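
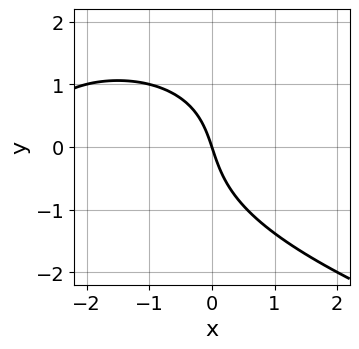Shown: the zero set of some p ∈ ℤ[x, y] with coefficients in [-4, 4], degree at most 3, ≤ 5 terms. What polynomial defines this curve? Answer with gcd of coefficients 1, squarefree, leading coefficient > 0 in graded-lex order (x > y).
(a) Degree: no degree-2 curve has this shape, so deg p = 3.
(b) From the visible intercepts: it meets the x-axis at x = 0 (among the integer gridlines); it meets the y-axis at y = 0 (among the integer gridlines).
(c) The integer polynomial consistent with all of this is the stated p.

y^3 + x^2 + 3*x + y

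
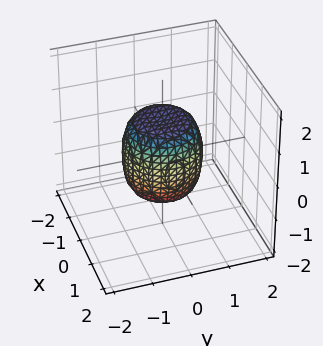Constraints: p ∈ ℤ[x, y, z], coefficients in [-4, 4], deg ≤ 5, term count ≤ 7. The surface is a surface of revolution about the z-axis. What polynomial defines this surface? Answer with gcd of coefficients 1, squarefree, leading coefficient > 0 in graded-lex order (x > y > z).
Degree: no degree-3 surface has this shape, so deg p = 4.
Symmetries: the surface is invariant under rotation about z: p = q(x² + y², z).
Checking where it meets the axes: the z-axis gridline crossings are at z ∈ {-1, 1}; a circular section at z = 0 has radius exactly 1; among the integer gridlines, it crosses the x-axis at x ∈ {-1, 1}.
These observations pin down the coefficients. Check: (0, -1, 0) on the y-axis lies on the surface, and p(0, -1, 0) = 0. ✓

2*x^4 + 4*x^2*y^2 + 2*y^4 - x^2 - y^2 + z^2 - 1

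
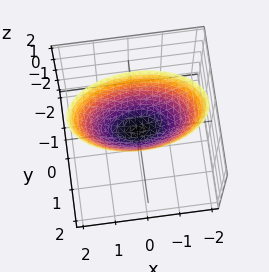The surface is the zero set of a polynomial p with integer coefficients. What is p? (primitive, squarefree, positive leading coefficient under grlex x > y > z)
x^2 + 3*y^2 - 2*z

The degree is 2 — a paraboloid; a quadric.
Symmetries: mirror symmetry y ↦ −y ⇒ only even powers of y; it's symmetric under x → −x, forcing even powers of x.
Reading off the gridlines: it crosses the x-axis at the gridline x = 0; it meets the y-axis at y = 0 (among the integer gridlines); it meets the z-axis at z = 0 (among the integer gridlines).
These observations pin down the coefficients.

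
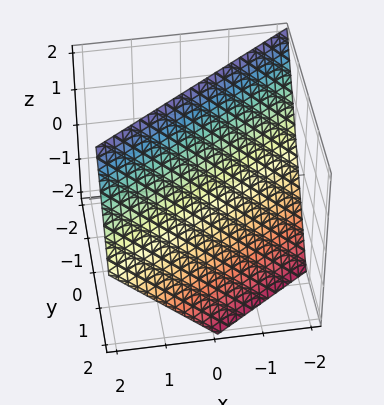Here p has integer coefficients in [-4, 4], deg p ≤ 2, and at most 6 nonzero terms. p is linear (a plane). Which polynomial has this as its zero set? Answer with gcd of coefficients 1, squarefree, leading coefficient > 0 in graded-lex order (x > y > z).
deg p = 1. Every cross-section is a straight line — this is a plane.
Reading off the gridlines: it crosses the z-axis at the gridline z = 1; one x-axis crossing is at x = -1.
Putting this together gives p.

2*x - 3*y - 2*z + 2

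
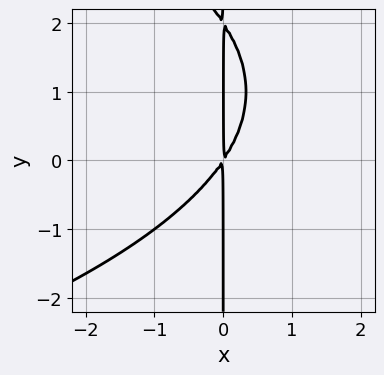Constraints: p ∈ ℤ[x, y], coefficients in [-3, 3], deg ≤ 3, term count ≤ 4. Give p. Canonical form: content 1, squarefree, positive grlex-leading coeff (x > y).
x*y^2 + 3*x^2 - 2*x*y

(a) The degree is 3 — no degree-2 curve has this shape.
(b) From the axis intercepts and sections: the visible y-axis segment lies entirely on the curve.
(c) Fitting integer coefficients to these (and the overall shape) gives p.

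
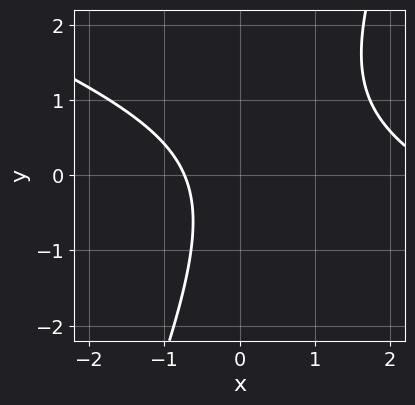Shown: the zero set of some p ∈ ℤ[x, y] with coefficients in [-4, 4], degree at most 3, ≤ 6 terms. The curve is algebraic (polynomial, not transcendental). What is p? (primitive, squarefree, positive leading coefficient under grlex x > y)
The degree is 2 — the shape is more complex than any degree-1 curve.
Observable constraints: no y-intercept at any integer in the box.
Together with the visible shape, these determine p as stated.

x^2 + 2*x*y - y^2 - 2*x - 2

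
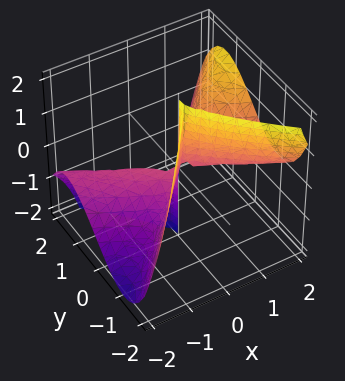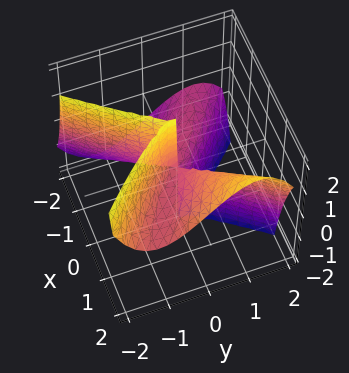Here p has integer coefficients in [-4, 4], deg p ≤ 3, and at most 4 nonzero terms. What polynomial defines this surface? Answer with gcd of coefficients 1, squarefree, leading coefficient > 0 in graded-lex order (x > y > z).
x^3 + 2*x^2*y - 2*x^2*z - 2*y^3

1. deg p = 3.
2. Reading off the gridlines: it meets the x-axis at x = 0 (among the integer gridlines); the visible z-axis segment lies entirely on the surface; it crosses the y-axis at the gridline y = 0.
3. Matching integer coefficients to the picture gives p.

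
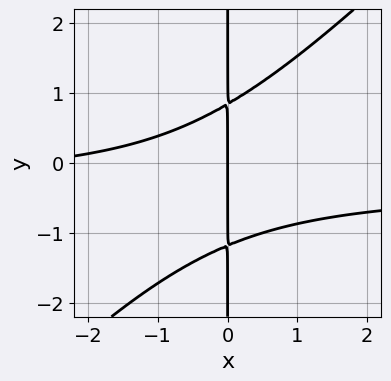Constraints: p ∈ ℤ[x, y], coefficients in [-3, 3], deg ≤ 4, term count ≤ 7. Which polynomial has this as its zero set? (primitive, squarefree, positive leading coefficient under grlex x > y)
First, the degree is 3 — a generic line meets the curve in up to 3 points.
Then, from the visible intercepts: one x-axis crossing is at x = 0; the visible y-axis segment lies entirely on the curve.
Finally, these observations pin down the coefficients.

3*x^2*y - 3*x*y^2 + x^2 - x*y + 3*x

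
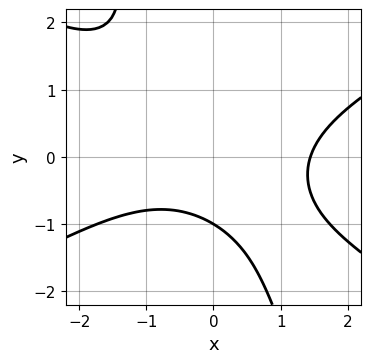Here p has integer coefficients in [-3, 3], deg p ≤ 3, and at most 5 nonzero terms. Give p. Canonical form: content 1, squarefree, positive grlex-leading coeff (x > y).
x^3 - 3*x*y^2 - y^3 - 2*y - 3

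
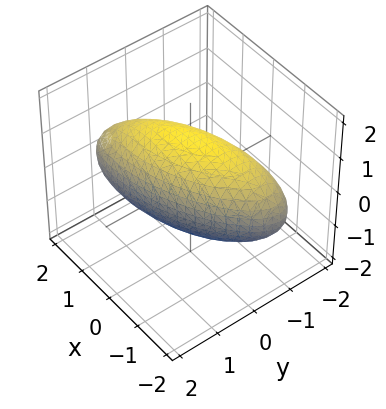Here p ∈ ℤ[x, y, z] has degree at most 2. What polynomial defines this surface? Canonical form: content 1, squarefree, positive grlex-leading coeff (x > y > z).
x^2 - 2*x*y + 3*y^2 + 2*z^2 - 3

(a) Degree: no degree-1 surface has this shape, so deg p = 2.
(b) From the visible intercepts: the y-axis gridline crossings are at y ∈ {-1, 1}.
(c) Matching integer coefficients to the picture gives p.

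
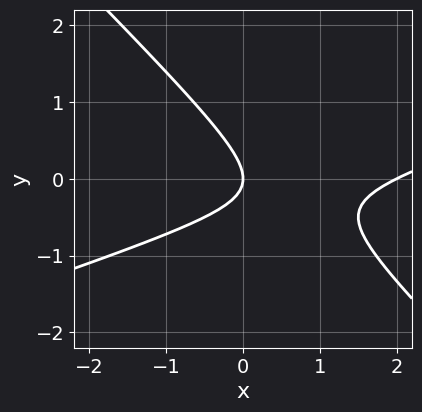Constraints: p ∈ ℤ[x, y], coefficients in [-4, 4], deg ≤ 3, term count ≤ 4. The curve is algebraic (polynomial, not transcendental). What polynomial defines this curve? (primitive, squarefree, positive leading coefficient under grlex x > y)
x^2 - 2*x*y - 3*y^2 - 2*x

First, degree: no degree-1 curve has this shape, so deg p = 2.
Next, observable constraints: one y-axis crossing is at y = 0; among the integer gridlines, it crosses the x-axis at x ∈ {0, 2}.
Finally, together with the visible shape, these determine p as stated.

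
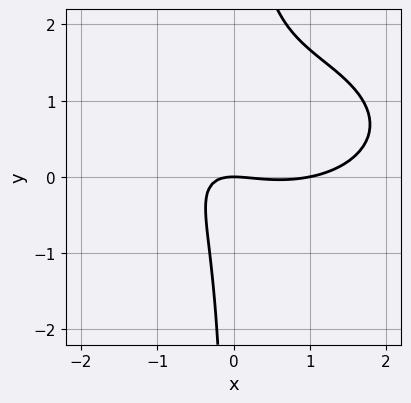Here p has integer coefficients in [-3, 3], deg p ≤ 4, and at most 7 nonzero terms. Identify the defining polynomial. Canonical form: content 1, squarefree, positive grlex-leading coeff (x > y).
x^3 + 3*x*y^2 - x^2 - 3*x*y - 2*y

(a) Degree: a generic line meets the curve in up to 3 points, so deg p = 3.
(b) From the axis intercepts and sections: the x-axis gridline crossings are at x ∈ {0, 1}; it meets the y-axis at y = 0 (among the integer gridlines).
(c) Together with the visible shape, these determine p as stated.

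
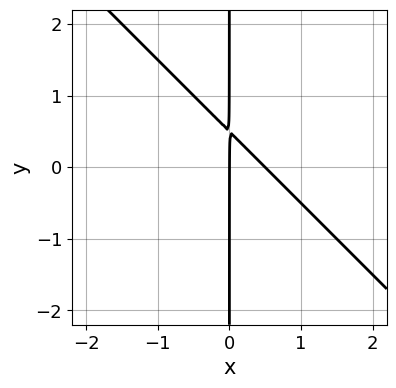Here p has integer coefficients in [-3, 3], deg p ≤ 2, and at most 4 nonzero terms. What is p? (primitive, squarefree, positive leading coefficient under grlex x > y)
2*x^2 + 2*x*y - x

1. The degree is 2 — no degree-1 curve has this shape.
2. From the axis intercepts and sections: every point of the y-axis in the box is on the curve; it meets the x-axis at x = 0 (among the integer gridlines).
3. Fitting integer coefficients to these (and the overall shape) gives p.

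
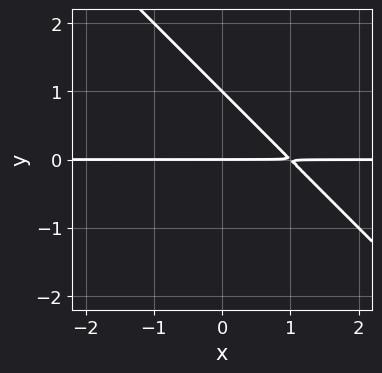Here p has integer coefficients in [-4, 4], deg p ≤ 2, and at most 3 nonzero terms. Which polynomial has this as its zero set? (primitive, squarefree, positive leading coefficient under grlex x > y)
(a) deg p = 2. No degree-1 curve has this shape.
(b) From the visible intercepts: every point of the x-axis in the box is on the curve; the y-axis gridline crossings are at y ∈ {0, 1}.
(c) Solving for integer coefficients yields p as stated.

x*y + y^2 - y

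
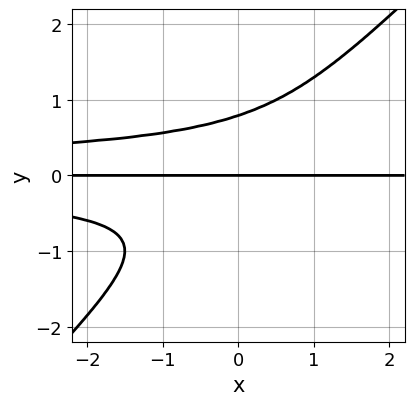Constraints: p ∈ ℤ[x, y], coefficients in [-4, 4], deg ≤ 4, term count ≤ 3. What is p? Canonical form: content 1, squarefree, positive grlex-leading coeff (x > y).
First, deg p = 4.
Then, from the axis intercepts and sections: it meets the y-axis at y = 0 (among the integer gridlines); every point of the x-axis in the box is on the curve.
Finally, the integer polynomial consistent with all of this is the stated p.

2*x*y^3 - 2*y^4 + y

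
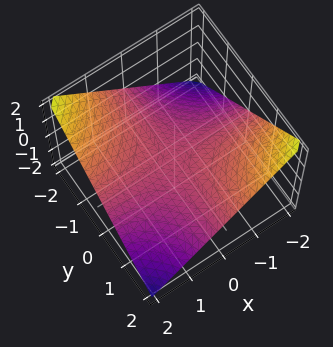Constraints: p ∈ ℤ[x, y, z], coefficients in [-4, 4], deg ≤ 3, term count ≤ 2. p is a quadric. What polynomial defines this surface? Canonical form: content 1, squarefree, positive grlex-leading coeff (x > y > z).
(a) The degree is 2 — a hyperbolic paraboloid; a quadric.
(b) From the visible intercepts: every point of the x-axis in the box is on the surface; one z-axis crossing is at z = 0.
(c) Solving for integer coefficients yields p as stated.

x*y + 2*z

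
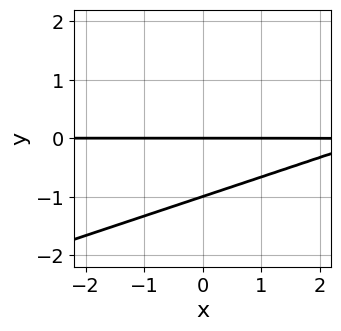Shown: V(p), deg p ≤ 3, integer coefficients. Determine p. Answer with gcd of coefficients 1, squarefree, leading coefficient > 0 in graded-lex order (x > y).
x*y - 3*y^2 - 3*y

(a) The degree is 2 — the shape is more complex than any degree-1 curve.
(b) From the visible intercepts: the y-axis gridline crossings are at y ∈ {-1, 0}; every point of the x-axis in the box is on the curve.
(c) Together with the visible shape, these determine p as stated.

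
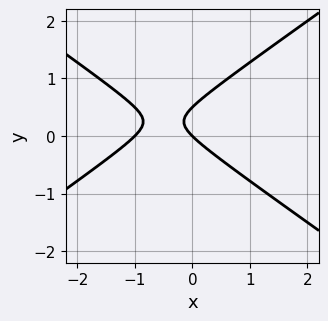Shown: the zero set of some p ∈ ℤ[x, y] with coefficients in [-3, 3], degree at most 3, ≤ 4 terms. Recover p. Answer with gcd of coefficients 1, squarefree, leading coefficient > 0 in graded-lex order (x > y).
x^2 - 2*y^2 + x + y

The degree is 2 — a generic line meets the curve in up to 2 points.
From the visible intercepts: it meets the y-axis at y = 0 (among the integer gridlines); the x-axis gridline crossings are at x ∈ {-1, 0}.
These observations pin down the coefficients.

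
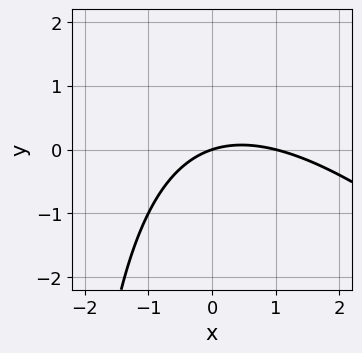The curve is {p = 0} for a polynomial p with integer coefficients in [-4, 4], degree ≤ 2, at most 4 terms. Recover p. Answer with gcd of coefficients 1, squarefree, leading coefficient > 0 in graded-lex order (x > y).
(a) deg p = 2. The shape is more complex than any degree-1 curve.
(b) From the visible intercepts: the x-axis gridline crossings are at x ∈ {0, 1}; it crosses the y-axis at the gridline y = 0.
(c) Assembling these constraints gives the stated polynomial.

x^2 + x*y - x + 3*y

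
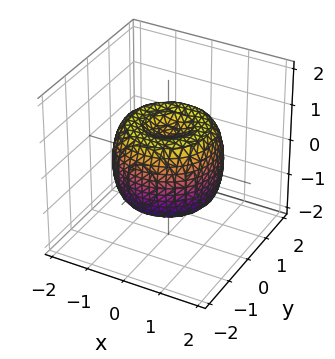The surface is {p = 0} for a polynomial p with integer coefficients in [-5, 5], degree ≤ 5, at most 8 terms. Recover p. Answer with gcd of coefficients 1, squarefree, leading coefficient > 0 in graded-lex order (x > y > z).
deg p = 4. The shape is more complex than any degree-3 surface.
Symmetry: every cross-section ⟂ z is a circle, so x, y appear only via x² + y².
Reading off the gridlines: a circular section at z = 0 has radius between 1 and 2.
Putting this together gives p.

2*x^4 + 4*x^2*y^2 + 2*y^4 - 3*x^2 - 3*y^2 + 2*z^2 - 1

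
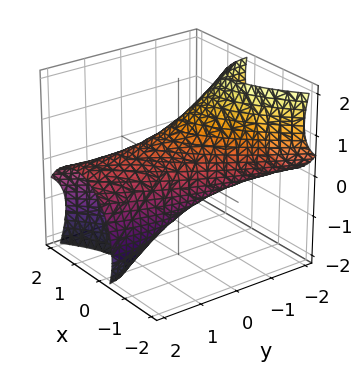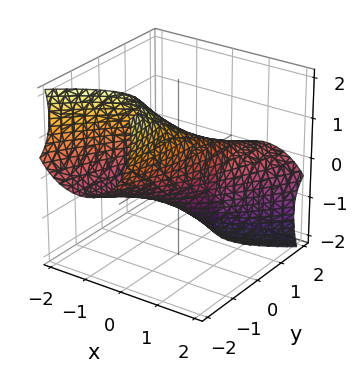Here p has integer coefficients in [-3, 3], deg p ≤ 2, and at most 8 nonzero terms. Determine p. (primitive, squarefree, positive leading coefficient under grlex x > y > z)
3*x^2 - 3*x*y + y^2 + 3*y*z + 2*z^2 - 2

1. The degree is 2 — the shape is more complex than any degree-1 surface.
2. From the visible intercepts: the z-axis gridline crossings are at z ∈ {-1, 1}.
3. Together with the visible shape, these determine p as stated.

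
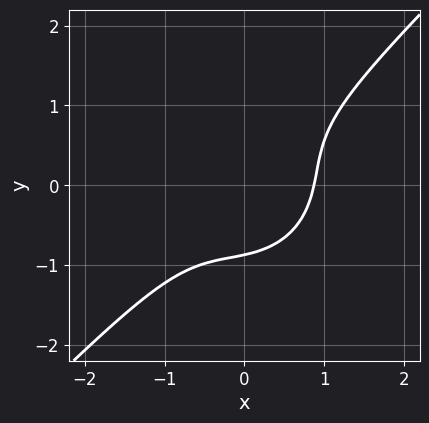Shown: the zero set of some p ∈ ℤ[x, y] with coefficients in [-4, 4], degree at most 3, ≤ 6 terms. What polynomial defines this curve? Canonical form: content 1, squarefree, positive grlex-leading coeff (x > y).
The degree is 3 — the shape is more complex than any degree-2 curve.
The integer polynomial consistent with all of this is the stated p.

3*x^3 - 2*x^2*y + 2*x*y^2 - 3*y^3 - 2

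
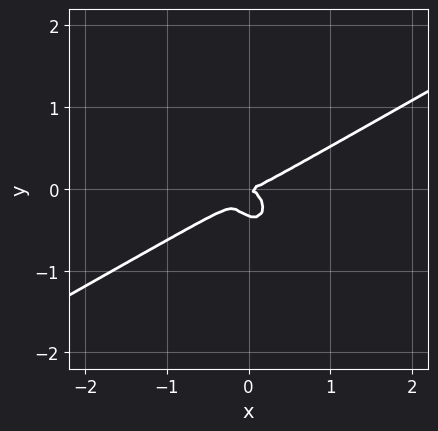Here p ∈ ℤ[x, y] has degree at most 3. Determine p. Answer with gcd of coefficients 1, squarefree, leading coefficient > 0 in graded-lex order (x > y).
2*x^3 - 2*x^2*y - x*y^2 - 3*y^3 - y^2

1. The degree is 3 — a generic line meets the curve in up to 3 points.
2. Against the integer gridlines: it crosses the y-axis at the gridline y = 0; one x-axis crossing is at x = 0.
3. Fitting integer coefficients to these (and the overall shape) gives p.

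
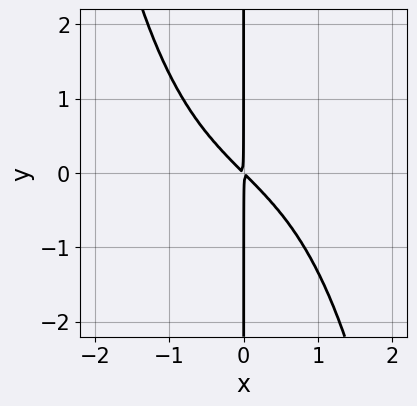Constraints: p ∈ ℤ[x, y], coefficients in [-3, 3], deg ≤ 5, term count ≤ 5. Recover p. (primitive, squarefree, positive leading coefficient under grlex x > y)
First, degree: the shape is more complex than any degree-3 curve, so deg p = 4.
Next, observable constraints: every point of the y-axis in the box is on the curve.
Finally, fitting integer coefficients to these (and the overall shape) gives p.

x^4 + 3*x^2 + 3*x*y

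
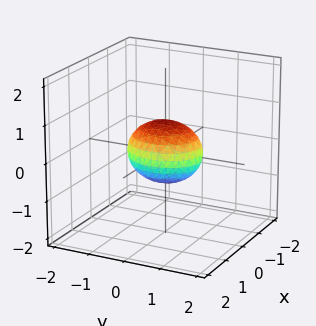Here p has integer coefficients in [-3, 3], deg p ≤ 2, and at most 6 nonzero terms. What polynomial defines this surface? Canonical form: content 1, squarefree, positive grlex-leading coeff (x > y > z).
3*x^2 + 2*y^2 + 3*z^2 - 2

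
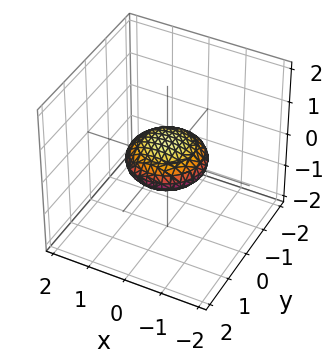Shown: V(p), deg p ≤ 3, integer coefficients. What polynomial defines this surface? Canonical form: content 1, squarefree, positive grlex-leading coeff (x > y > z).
x^2 + y^2 + 3*z^2 - 1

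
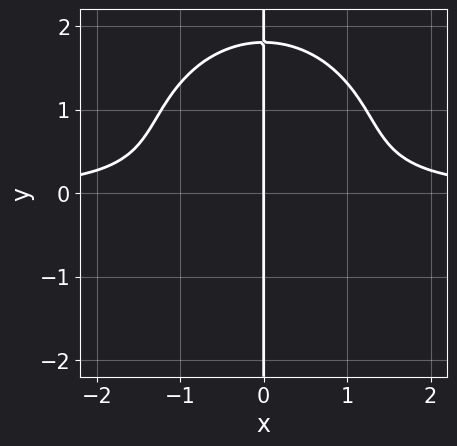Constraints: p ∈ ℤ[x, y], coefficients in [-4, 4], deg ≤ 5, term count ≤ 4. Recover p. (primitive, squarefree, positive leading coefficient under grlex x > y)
2*x^3*y + 2*x*y^3 - 3*x*y^2 - 2*x

1. Degree: the shape is more complex than any degree-3 curve, so deg p = 4.
2. Checking where it meets the axes: it meets the x-axis at x = 0 (among the integer gridlines); every point of the y-axis in the box is on the curve.
3. The integer polynomial consistent with all of this is the stated p.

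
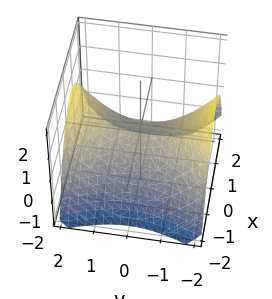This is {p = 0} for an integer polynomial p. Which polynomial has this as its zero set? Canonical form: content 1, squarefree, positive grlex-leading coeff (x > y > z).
2*x^2 - y^2 + 3*z

deg p = 2. A saddle surface; a quadric.
Symmetries: it's symmetric under x → −x, forcing even powers of x; it's symmetric under y → −y, forcing even powers of y.
Reading off the gridlines: one z-axis crossing is at z = 0; it meets the x-axis at x = 0 (among the integer gridlines); it crosses the y-axis at the gridline y = 0.
Solving for integer coefficients yields p as stated.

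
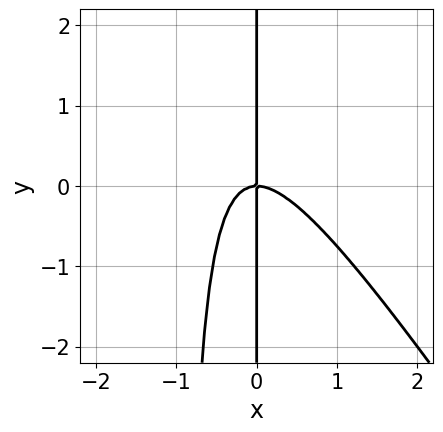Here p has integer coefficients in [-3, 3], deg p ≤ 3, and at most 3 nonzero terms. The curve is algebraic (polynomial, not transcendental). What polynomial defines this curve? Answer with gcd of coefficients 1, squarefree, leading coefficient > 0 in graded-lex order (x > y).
3*x^3 + 2*x^2*y + 2*x*y

The degree is 3 — the shape is more complex than any degree-2 curve.
From the visible intercepts: it meets the x-axis at x = 0 (among the integer gridlines); the visible y-axis segment lies entirely on the curve.
Putting this together gives p.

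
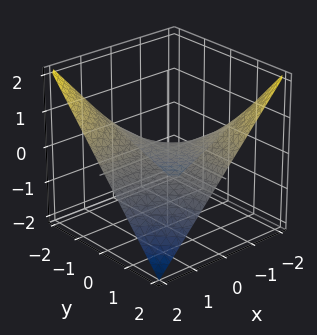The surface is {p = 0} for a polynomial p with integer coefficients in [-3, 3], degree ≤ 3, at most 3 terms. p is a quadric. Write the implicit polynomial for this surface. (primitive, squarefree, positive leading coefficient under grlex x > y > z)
First, deg p = 2. A hyperbolic paraboloid; a quadric.
Then, from the visible intercepts: every point of the y-axis in the box is on the surface; the visible x-axis segment lies entirely on the surface; it meets the z-axis at z = 0 (among the integer gridlines).
Finally, putting this together gives p.

x*y + 2*z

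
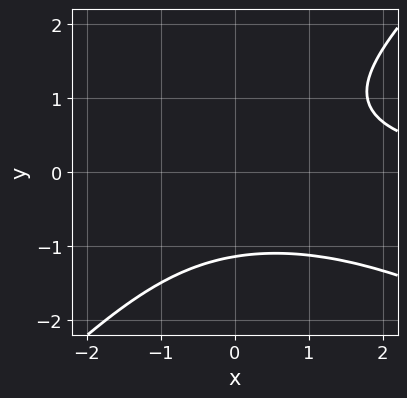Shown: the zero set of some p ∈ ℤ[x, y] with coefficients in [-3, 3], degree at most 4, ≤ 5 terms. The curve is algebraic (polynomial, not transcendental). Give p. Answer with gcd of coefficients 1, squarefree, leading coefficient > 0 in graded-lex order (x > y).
1. deg p = 3.
2. Observable constraints: the curve avoids every integer x-axis point in the box.
3. Solving for integer coefficients yields p as stated.

x^2*y + x*y^2 - 2*y^3 - 3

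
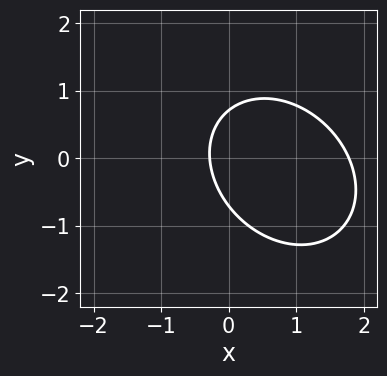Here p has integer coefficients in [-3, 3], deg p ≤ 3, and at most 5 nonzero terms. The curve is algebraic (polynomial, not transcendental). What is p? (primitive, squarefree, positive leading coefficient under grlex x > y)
(a) deg p = 2. The shape is more complex than any degree-1 curve.
(b) Solving for integer coefficients yields p as stated.

2*x^2 + x*y + 2*y^2 - 3*x - 1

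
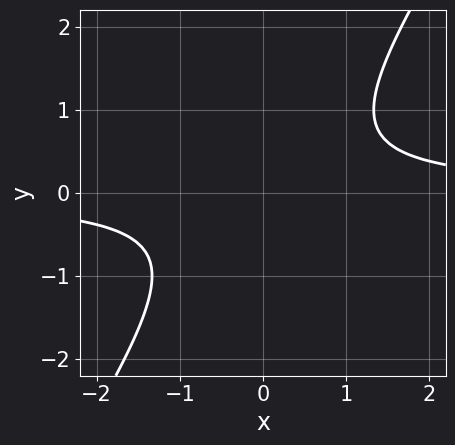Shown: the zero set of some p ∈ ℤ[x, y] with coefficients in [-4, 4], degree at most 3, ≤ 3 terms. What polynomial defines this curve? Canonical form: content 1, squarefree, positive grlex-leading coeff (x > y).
3*x*y - 2*y^2 - 2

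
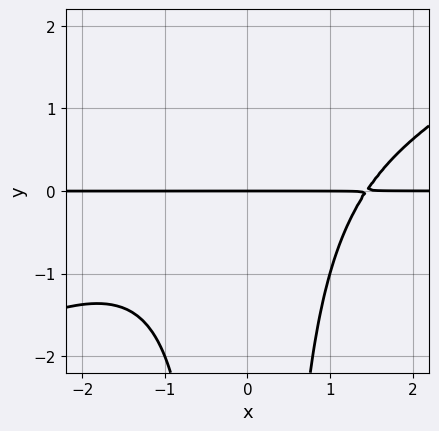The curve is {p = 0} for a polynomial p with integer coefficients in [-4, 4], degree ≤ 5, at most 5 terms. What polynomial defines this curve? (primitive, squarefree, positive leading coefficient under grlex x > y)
(a) Degree: a generic line meets the curve in up to 4 points, so deg p = 4.
(b) Reading off the gridlines: it crosses the y-axis at the gridline y = 0; the visible x-axis segment lies entirely on the curve.
(c) Matching integer coefficients to the picture gives p.

x^3*y - 2*x^2*y^2 - 3*y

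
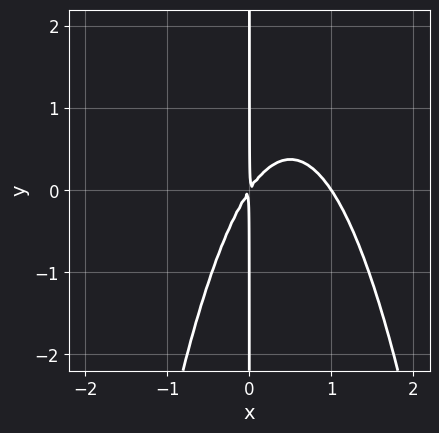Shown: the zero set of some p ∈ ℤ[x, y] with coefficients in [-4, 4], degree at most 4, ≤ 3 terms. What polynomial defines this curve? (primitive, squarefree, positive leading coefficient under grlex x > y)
Degree: the shape is more complex than any degree-2 curve, so deg p = 3.
Against the integer gridlines: it meets the x-axis at x = 1 (among the integer gridlines); the visible y-axis segment lies entirely on the curve.
Putting this together gives p.

3*x^3 - 3*x^2 + 2*x*y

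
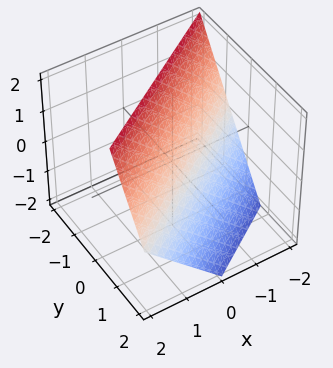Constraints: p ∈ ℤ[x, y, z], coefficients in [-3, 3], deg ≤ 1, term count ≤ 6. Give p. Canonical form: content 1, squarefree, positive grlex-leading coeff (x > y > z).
1. Degree: every cross-section is a straight line — this is a plane, so deg p = 1.
2. Checking where it meets the axes: one x-axis crossing is at x = -1; it crosses the z-axis at the gridline z = 1.
3. Matching integer coefficients to the picture gives p.

2*x - 3*y - 2*z + 2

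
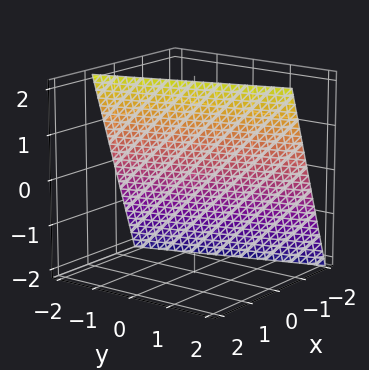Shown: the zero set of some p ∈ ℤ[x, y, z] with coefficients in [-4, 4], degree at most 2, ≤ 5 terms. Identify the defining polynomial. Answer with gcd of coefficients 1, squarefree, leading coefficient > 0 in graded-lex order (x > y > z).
First, degree: the surface is flat (a plane), so deg p = 1.
Next, from the visible intercepts: one y-axis crossing is at y = -2; one z-axis crossing is at z = 2.
Finally, putting this together gives p.

3*x + y - z + 2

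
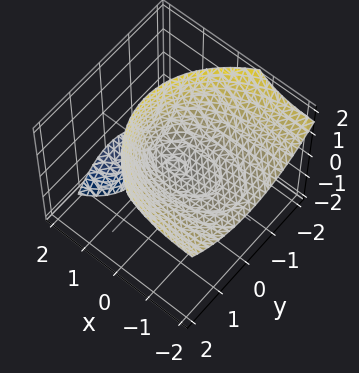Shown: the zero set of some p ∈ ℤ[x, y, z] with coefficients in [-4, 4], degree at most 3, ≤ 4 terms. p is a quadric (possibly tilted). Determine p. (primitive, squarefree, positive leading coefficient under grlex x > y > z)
x^2 + 3*x*z + 2*y^2 - 3*z

1. I count 2 distinct pieces. Treating them together as one polynomial.
2. The degree is 2 — no degree-1 surface has this shape.
3. Checking where it meets the axes: one x-axis crossing is at x = 0; it meets the z-axis at z = 0 (among the integer gridlines).
4. Putting this together gives p.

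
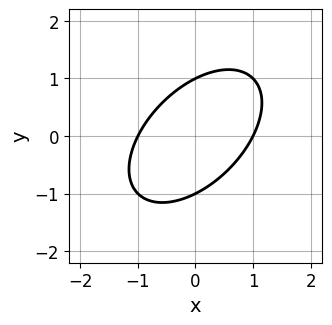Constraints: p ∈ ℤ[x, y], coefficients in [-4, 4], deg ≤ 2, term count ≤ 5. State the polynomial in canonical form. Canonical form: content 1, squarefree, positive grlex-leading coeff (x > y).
x^2 - x*y + y^2 - 1

First, the degree is 2 — the shape is more complex than any degree-1 curve.
Then, from the axis intercepts and sections: among the integer gridlines, it crosses the x-axis at x ∈ {-1, 1}; the y-axis gridline crossings are at y ∈ {-1, 1}.
Finally, fitting integer coefficients to these (and the overall shape) gives p.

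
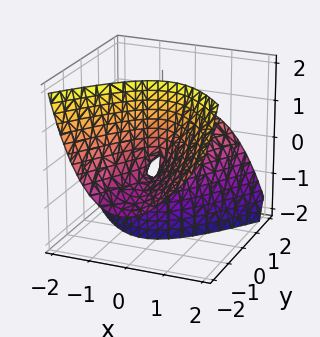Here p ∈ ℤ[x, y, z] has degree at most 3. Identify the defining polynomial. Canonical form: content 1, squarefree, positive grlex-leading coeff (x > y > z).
(a) Degree: the shape is more complex than any degree-1 surface, so deg p = 2.
(b) Checking where it meets the axes: one x-axis crossing is at x = 0; it meets the z-axis at z = 0 (among the integer gridlines); it meets the y-axis at y = 0 (among the integer gridlines).
(c) These observations pin down the coefficients.

3*x^2 - x*z - y^2 + 3*y*z + z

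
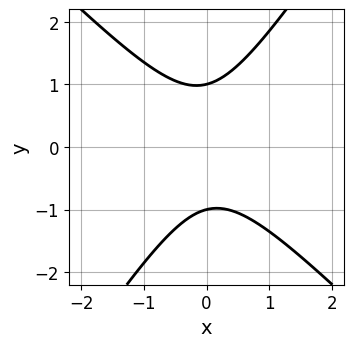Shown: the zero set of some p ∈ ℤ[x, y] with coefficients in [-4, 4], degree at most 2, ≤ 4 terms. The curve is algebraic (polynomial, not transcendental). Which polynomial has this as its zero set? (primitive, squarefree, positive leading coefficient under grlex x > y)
First, degree: no degree-1 curve has this shape, so deg p = 2.
Next, against the integer gridlines: among the integer gridlines, it crosses the y-axis at y ∈ {-1, 1}; no x-intercept at any integer in the box.
Finally, together with the visible shape, these determine p as stated.

3*x^2 + x*y - 2*y^2 + 2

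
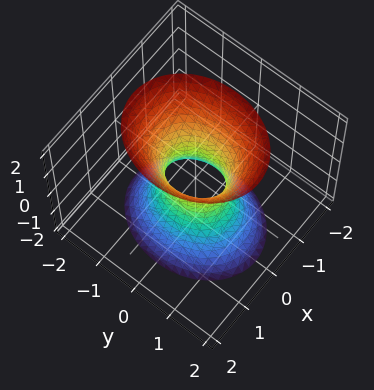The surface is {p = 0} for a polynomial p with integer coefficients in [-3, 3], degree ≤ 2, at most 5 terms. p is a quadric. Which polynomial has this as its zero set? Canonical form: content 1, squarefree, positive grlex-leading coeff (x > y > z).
3*x^2 + 2*y^2 - z^2 - 1

(a) deg p = 2. An hourglass — one-sheet hyperboloid; a quadric.
(b) Symmetries: the z ↦ −z reflection is a symmetry, so z appears only in even powers; the x ↦ −x reflection is a symmetry, so x appears only in even powers; mirror symmetry y ↦ −y ⇒ only even powers of y.
(c) From the visible intercepts: the surface avoids every integer z-axis point in the box.
(d) Putting this together gives p.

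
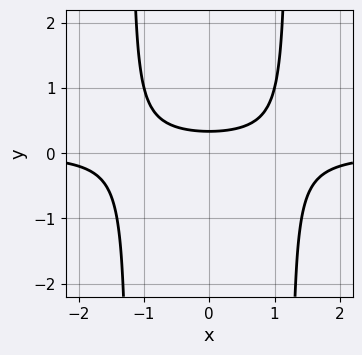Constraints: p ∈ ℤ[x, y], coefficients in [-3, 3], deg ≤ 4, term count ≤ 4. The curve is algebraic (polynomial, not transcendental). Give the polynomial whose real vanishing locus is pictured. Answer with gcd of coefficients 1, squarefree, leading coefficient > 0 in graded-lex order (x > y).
(a) deg p = 3.
(b) Symmetries: it's symmetric under x → −x, forcing even powers of x.
(c) Reading off the gridlines: no x-intercept at any integer in the box.
(d) Together with the visible shape, these determine p as stated.

2*x^2*y - 3*y + 1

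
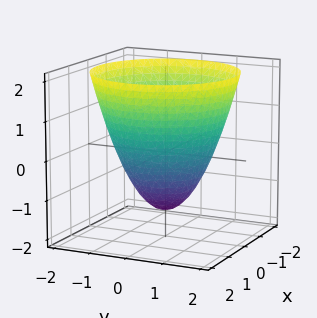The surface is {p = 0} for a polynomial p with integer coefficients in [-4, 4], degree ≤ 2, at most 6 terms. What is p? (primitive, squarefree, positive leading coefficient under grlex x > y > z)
2*x^2 + 2*y^2 - 2*z - 3

1. Degree: a generic line meets the surface in up to 2 points, so deg p = 2.
2. Symmetries: rotational symmetry about the z-axis ⇒ p depends on x, y only through x² + y².
3. Observable constraints: a circular section at z = -1 has radius between 0 and 1.
4. Fitting integer coefficients to these (and the overall shape) gives p.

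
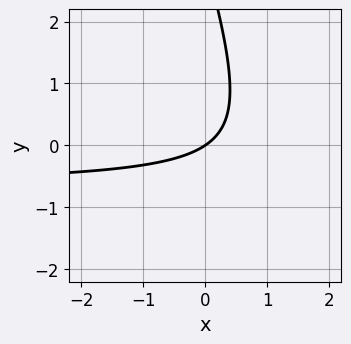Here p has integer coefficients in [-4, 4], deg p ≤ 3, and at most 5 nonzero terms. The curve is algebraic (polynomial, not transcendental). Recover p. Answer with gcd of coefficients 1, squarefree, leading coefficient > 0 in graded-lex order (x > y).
3*x*y + y^2 + 2*x - 3*y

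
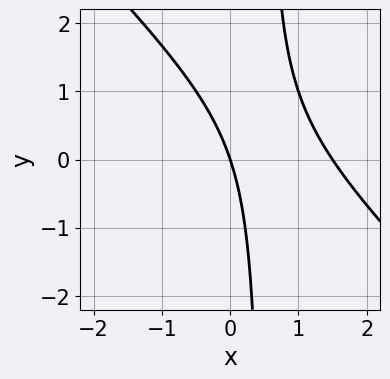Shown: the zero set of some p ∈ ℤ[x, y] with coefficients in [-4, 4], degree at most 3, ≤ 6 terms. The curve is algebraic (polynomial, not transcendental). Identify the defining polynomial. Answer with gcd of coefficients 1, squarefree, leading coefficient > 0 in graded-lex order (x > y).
2*x^2 + 2*x*y - 3*x - y

First, deg p = 2.
Then, reading off the gridlines: it meets the y-axis at y = 0 (among the integer gridlines); it crosses the x-axis at the gridline x = 0.
Finally, putting this together gives p.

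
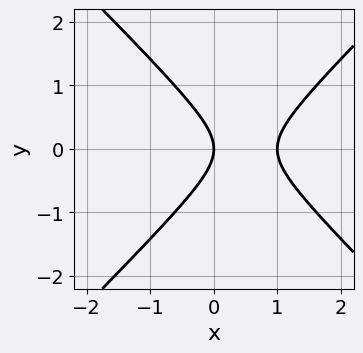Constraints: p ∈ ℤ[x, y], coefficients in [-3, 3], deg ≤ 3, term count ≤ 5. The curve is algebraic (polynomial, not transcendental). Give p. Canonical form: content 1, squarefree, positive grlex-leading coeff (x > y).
1. The degree is 2 — no degree-1 curve has this shape.
2. Symmetries: mirror symmetry y ↦ −y ⇒ only even powers of y.
3. Reading off the gridlines: one y-axis crossing is at y = 0; the x-axis gridline crossings are at x ∈ {0, 1}.
4. The integer polynomial consistent with all of this is the stated p.

x^2 - y^2 - x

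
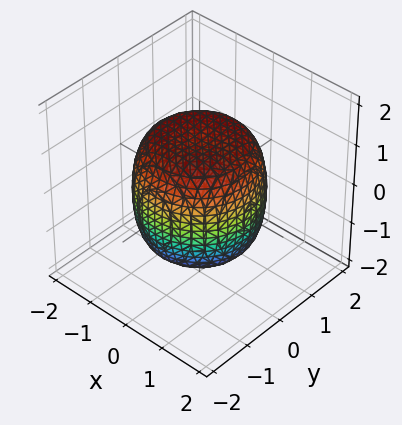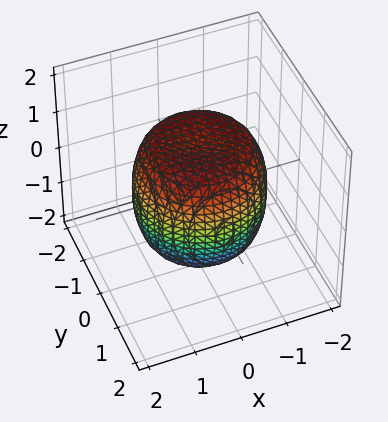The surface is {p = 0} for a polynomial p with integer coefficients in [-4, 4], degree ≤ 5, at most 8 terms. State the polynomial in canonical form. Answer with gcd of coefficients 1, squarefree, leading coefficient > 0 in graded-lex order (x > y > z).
First, deg p = 4. The shape is more complex than any degree-3 surface.
Next, by symmetry, the z-axis is an axis of rotation, so x and y enter only as x² + y².
Then, observable constraints: a circular section at z = -1 has radius between 1 and 2.
Finally, assembling these constraints gives the stated polynomial.

2*x^4 + 4*x^2*y^2 + 2*y^4 - 2*x^2 - 2*y^2 + 2*z^2 - 3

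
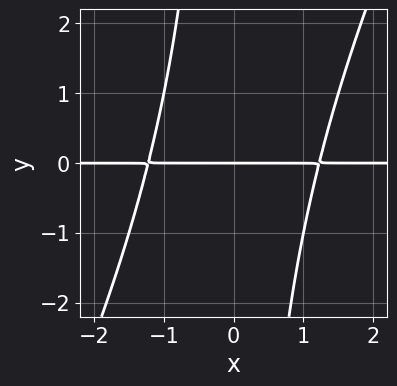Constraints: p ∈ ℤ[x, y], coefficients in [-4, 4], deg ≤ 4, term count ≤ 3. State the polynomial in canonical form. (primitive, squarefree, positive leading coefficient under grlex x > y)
2*x^2*y - x*y^2 - 3*y

1. The degree is 3 — the shape is more complex than any degree-2 curve.
2. Against the integer gridlines: the visible x-axis segment lies entirely on the curve; it crosses the y-axis at the gridline y = 0.
3. Assembling these constraints gives the stated polynomial.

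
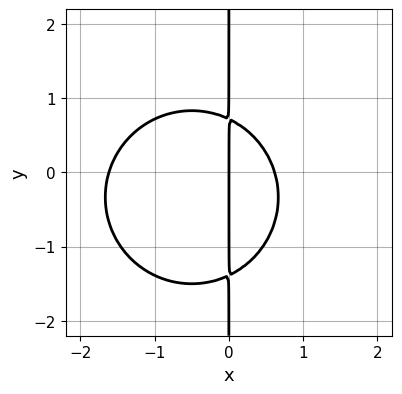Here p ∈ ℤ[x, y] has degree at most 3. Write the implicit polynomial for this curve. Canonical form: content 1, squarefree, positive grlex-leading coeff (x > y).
3*x^3 + 3*x*y^2 + 3*x^2 + 2*x*y - 3*x

The degree is 3 — the shape is more complex than any degree-2 curve.
Reading off the gridlines: the visible y-axis segment lies entirely on the curve; it crosses the x-axis at the gridline x = 0.
These observations pin down the coefficients.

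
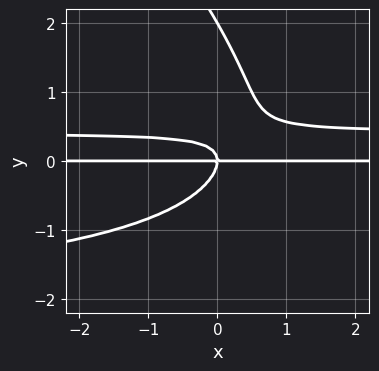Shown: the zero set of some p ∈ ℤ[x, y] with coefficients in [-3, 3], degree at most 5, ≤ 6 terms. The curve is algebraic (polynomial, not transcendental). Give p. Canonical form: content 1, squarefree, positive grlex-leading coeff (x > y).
x*y^3 + y^4 + 2*x*y^2 - 2*y^3 - x*y

1. The degree is 4 — a generic line meets the curve in up to 4 points.
2. Against the integer gridlines: the visible x-axis segment lies entirely on the curve; among the integer gridlines, it crosses the y-axis at y ∈ {0, 2}.
3. Putting this together gives p.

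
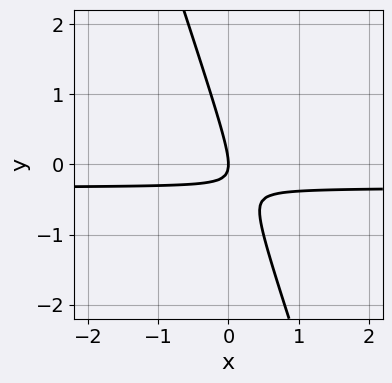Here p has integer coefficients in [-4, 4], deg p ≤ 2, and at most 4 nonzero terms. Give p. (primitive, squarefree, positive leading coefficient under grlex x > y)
The degree is 2 — the shape is more complex than any degree-1 curve.
From the visible intercepts: it crosses the y-axis at the gridline y = 0; it crosses the x-axis at the gridline x = 0.
The integer polynomial consistent with all of this is the stated p.

3*x*y + y^2 + x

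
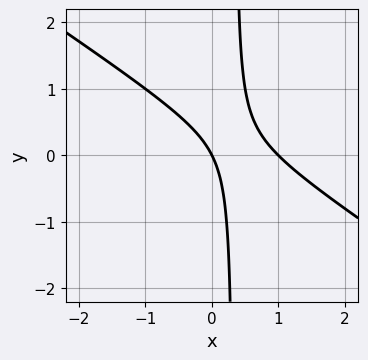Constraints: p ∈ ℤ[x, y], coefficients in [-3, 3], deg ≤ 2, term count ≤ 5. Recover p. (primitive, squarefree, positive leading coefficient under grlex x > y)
First, the degree is 2 — no degree-1 curve has this shape.
Next, reading off the gridlines: the x-axis gridline crossings are at x ∈ {0, 1}; it meets the y-axis at y = 0 (among the integer gridlines).
Finally, matching integer coefficients to the picture gives p.

2*x^2 + 3*x*y - 2*x - y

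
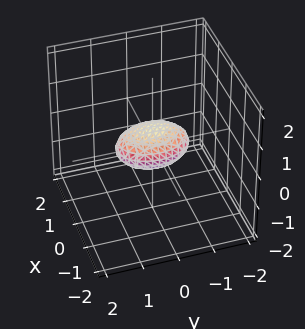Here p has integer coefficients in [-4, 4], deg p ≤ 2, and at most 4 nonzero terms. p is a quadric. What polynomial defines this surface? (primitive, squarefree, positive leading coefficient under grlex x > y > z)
(a) deg p = 2.
(b) Symmetries: it's symmetric under y → −y, forcing even powers of y; the x ↦ −x reflection is a symmetry, so x appears only in even powers; it's symmetric under z → −z, forcing even powers of z.
(c) Reading off the gridlines: the y-axis gridline crossings are at y ∈ {-1, 1}.
(d) Putting this together gives p.

2*x^2 + y^2 + 3*z^2 - 1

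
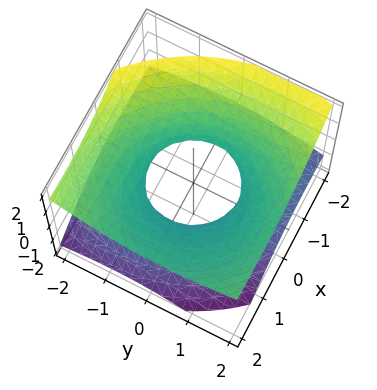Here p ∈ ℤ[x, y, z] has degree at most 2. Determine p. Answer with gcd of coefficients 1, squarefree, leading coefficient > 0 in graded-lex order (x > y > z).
x^2 - 2*x*z + y^2 - y*z - 3*z^2 - 1

1. The degree is 2 — no degree-1 surface has this shape.
2. Observable constraints: no z-intercept at any integer in the box; among the integer gridlines, it crosses the y-axis at y ∈ {-1, 1}; the x-axis gridline crossings are at x ∈ {-1, 1}.
3. Putting this together gives p.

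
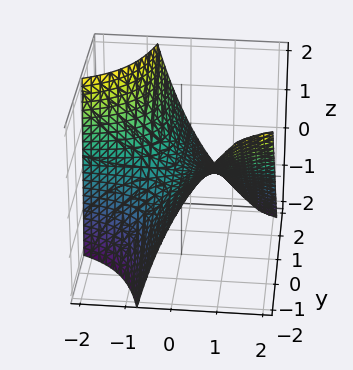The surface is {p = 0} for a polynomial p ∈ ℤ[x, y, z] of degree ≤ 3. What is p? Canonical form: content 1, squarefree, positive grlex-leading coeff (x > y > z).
3*x*y + x*z + 3*z

1. The degree is 2 — the shape is more complex than any degree-1 surface.
2. Against the integer gridlines: the visible x-axis segment lies entirely on the surface; it crosses the z-axis at the gridline z = 0; the visible y-axis segment lies entirely on the surface.
3. Putting this together gives p.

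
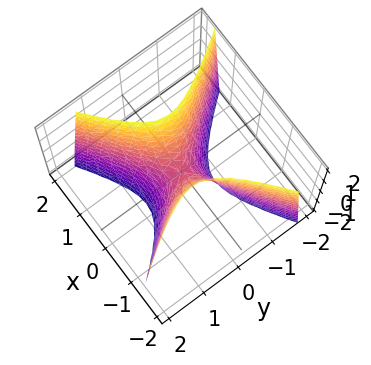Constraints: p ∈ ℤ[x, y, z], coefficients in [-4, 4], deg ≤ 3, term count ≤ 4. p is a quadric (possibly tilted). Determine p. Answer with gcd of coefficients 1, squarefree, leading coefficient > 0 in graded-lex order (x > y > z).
3*x^2 - 2*x*y - 3*y^2 - z

First, degree: the shape is more complex than any degree-1 surface, so deg p = 2.
Then, against the integer gridlines: one y-axis crossing is at y = 0; one x-axis crossing is at x = 0; it crosses the z-axis at the gridline z = 0.
Finally, assembling these constraints gives the stated polynomial.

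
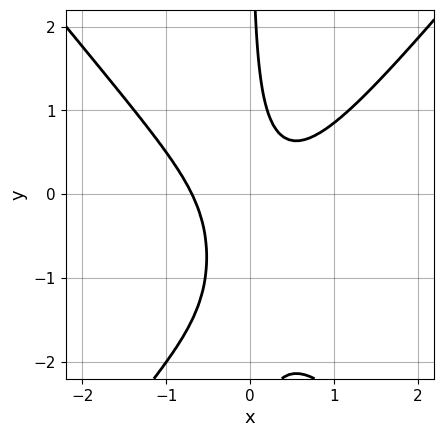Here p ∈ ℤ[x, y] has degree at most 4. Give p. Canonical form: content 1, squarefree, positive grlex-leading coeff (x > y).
3*x^3 - 2*x*y^2 - 3*x*y + 1

1. deg p = 3. A generic line meets the curve in up to 3 points.
2. Observable constraints: no y-intercept at any integer in the box.
3. Solving for integer coefficients yields p as stated.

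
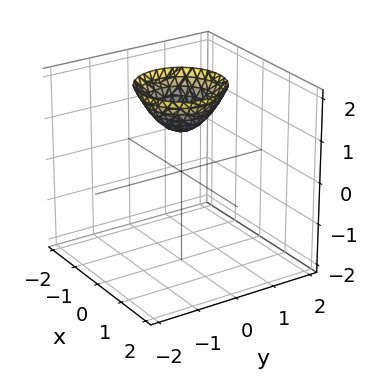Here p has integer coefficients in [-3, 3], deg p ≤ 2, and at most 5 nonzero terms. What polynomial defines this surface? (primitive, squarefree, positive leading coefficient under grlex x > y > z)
1. deg p = 2. A generic line meets the surface in up to 2 points.
2. Symmetries: rotational symmetry about the z-axis ⇒ p depends on x, y only through x² + y².
3. From the axis intercepts and sections: a circular section at z = 2 has radius exactly 1; it misses every integer gridline on the y-axis.
4. Assembling these constraints gives the stated polynomial. Check: (0, 0, 1) on the z-axis lies on the surface, and p(0, 0, 1) = 0. ✓

x^2 + y^2 - z + 1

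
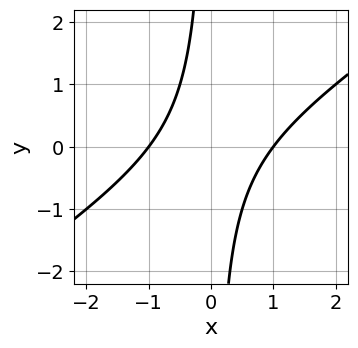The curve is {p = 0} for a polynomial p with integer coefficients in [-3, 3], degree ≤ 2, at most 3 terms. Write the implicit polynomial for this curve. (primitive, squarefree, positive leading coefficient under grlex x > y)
2*x^2 - 3*x*y - 2

1. Degree: no degree-1 curve has this shape, so deg p = 2.
2. Checking where it meets the axes: no y-intercept at any integer in the box; the x-axis gridline crossings are at x ∈ {-1, 1}.
3. These observations pin down the coefficients.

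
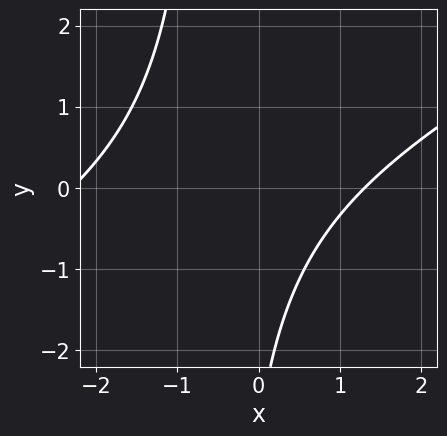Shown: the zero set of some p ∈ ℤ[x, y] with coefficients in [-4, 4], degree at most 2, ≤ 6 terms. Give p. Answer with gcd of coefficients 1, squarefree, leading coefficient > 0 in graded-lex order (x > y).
x^2 - 2*x*y + x - y - 3

(a) Degree: the shape is more complex than any degree-1 curve, so deg p = 2.
(b) Checking where it meets the axes: no y-intercept at any integer in the box.
(c) Fitting integer coefficients to these (and the overall shape) gives p.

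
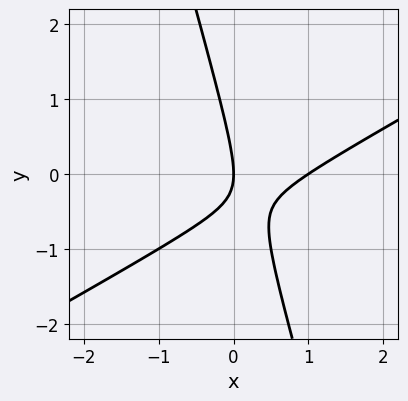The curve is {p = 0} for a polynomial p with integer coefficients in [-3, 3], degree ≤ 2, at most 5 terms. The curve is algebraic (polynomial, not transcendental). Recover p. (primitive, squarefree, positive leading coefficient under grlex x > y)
2*x^2 - 3*x*y - y^2 - 2*x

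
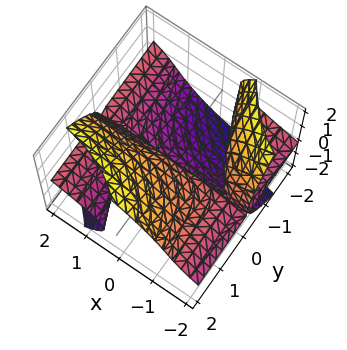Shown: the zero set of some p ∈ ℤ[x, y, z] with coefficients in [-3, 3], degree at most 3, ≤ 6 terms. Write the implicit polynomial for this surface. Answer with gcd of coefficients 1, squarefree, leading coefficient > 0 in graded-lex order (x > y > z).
1. deg p = 3. A generic line meets the surface in up to 3 points.
2. From the visible intercepts: one z-axis crossing is at z = 0; one y-axis crossing is at y = 0; the visible x-axis segment lies entirely on the surface.
3. Putting this together gives p.

x^2*y - 3*x*y*z - y^2*z + 2*z^3 - 3*y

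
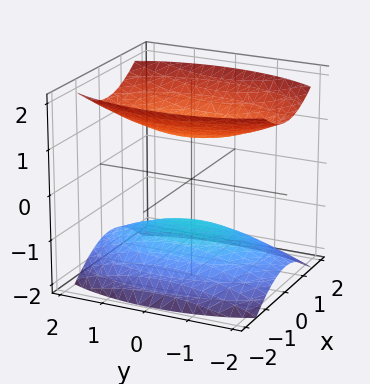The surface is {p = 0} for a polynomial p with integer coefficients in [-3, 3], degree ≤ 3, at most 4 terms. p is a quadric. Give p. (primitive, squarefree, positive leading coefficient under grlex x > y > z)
3*x^2 + y^2 - 3*z^2 + 3

(a) The picture has 2 separate pieces. Treating them together as one polynomial.
(b) Degree: two sheets facing apart; a quadric, so deg p = 2.
(c) Symmetries: the x ↦ −x reflection is a symmetry, so x appears only in even powers; mirror symmetry z ↦ −z ⇒ only even powers of z; mirror symmetry y ↦ −y ⇒ only even powers of y.
(d) Reading off the gridlines: the surface avoids every integer y-axis point in the box; no x-intercept at any integer in the box; the z-axis gridline crossings are at z ∈ {-1, 1}.
(e) Putting this together gives p.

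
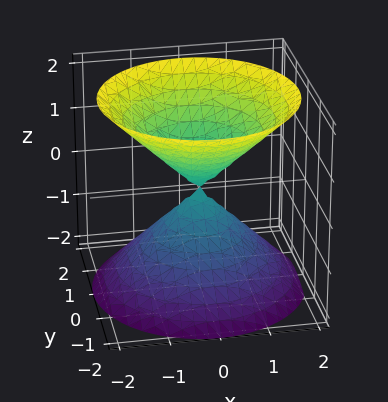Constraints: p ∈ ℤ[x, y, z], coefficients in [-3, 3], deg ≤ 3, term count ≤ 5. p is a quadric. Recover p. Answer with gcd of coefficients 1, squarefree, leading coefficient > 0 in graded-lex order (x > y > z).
x^2 + y^2 - z^2

First, I count 2 distinct pieces.
Then, degree: two nappes meeting at a single point; a quadric, so deg p = 2.
Next, symmetries: the z ↦ −z reflection is a symmetry, so z appears only in even powers; the surface is invariant under rotation about z: p = q(x² + y², z).
Then, from the visible intercepts: one z-axis crossing is at z = 0; a circular section at z = -1 has radius exactly 1; it meets the y-axis at y = 0 (among the integer gridlines); it meets the x-axis at x = 0 (among the integer gridlines).
Finally, fitting integer coefficients to these (and the overall shape) gives p.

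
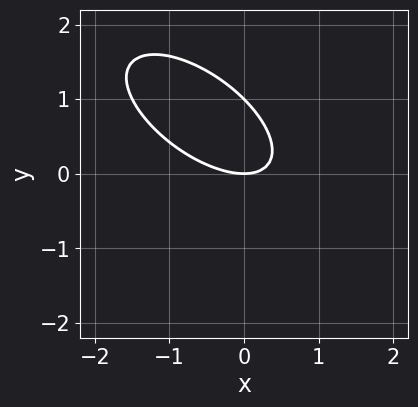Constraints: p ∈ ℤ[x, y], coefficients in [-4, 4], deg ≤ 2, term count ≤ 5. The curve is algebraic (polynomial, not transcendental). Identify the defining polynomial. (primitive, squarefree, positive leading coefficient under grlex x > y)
2*x^2 + 3*x*y + 3*y^2 - 3*y

First, the degree is 2 — no degree-1 curve has this shape.
Next, against the integer gridlines: among the integer gridlines, it crosses the y-axis at y ∈ {0, 1}; it crosses the x-axis at the gridline x = 0.
Finally, these observations pin down the coefficients.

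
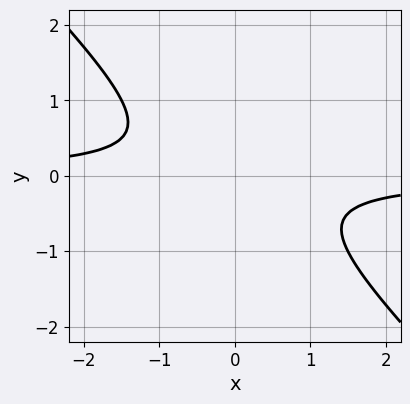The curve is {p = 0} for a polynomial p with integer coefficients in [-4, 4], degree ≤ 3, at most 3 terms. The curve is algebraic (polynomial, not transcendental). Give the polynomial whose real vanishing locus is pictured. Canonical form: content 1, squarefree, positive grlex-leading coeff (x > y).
2*x*y + 2*y^2 + 1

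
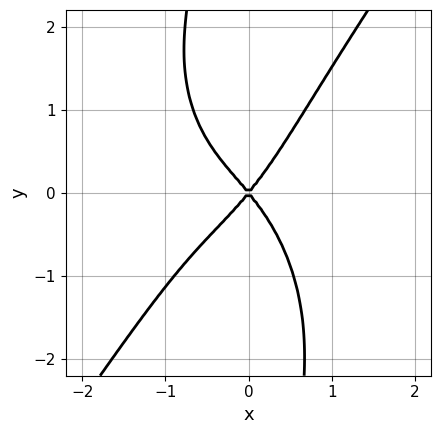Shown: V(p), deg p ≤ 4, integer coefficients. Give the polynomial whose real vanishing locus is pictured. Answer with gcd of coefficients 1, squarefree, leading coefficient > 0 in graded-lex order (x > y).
1. Degree: the shape is more complex than any degree-3 curve, so deg p = 4.
2. Checking where it meets the axes: it meets the y-axis at y = 0 (among the integer gridlines); one x-axis crossing is at x = 0.
3. Matching integer coefficients to the picture gives p.

3*x^4 - x*y^3 + 2*x^3 + 3*x^2 - 2*y^2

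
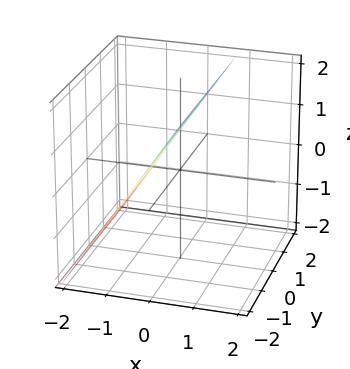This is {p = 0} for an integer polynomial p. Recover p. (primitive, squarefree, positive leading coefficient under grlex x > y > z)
3*x - 2*z + 2

First, degree: the surface is flat (a plane), so deg p = 1.
Next, from the visible intercepts: it crosses the z-axis at the gridline z = 1; it misses every integer gridline on the y-axis.
Finally, the integer polynomial consistent with all of this is the stated p.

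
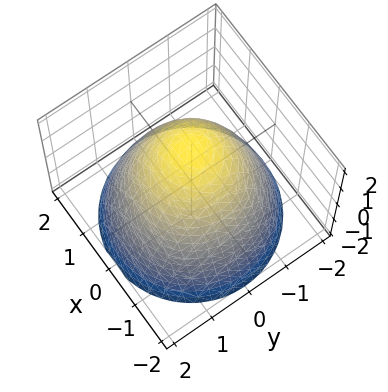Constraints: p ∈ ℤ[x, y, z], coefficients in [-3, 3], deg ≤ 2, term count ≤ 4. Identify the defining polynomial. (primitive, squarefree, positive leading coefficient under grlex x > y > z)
First, deg p = 2. The shape is more complex than any degree-1 surface.
Next, symmetries: every cross-section ⟂ z is a circle, so x, y appear only via x² + y².
Next, reading off the gridlines: it crosses the z-axis at the gridline z = 2; a circular section at z = 1 has radius exactly 1.
Finally, solving for integer coefficients yields p as stated.

x^2 + y^2 + z - 2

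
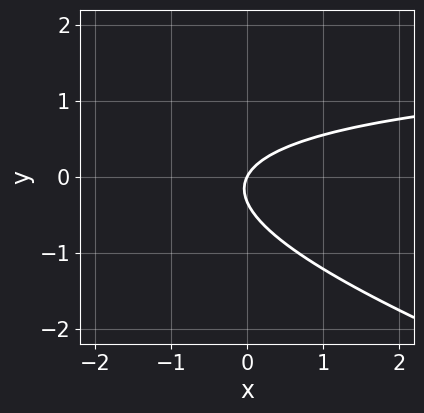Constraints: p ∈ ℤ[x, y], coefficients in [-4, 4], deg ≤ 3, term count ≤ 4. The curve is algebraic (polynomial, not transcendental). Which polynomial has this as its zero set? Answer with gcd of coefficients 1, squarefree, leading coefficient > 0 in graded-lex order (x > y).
(a) Degree: no degree-1 curve has this shape, so deg p = 2.
(b) Observable constraints: it crosses the y-axis at the gridline y = 0; it crosses the x-axis at the gridline x = 0.
(c) Assembling these constraints gives the stated polynomial.

x*y + 3*y^2 - 2*x + y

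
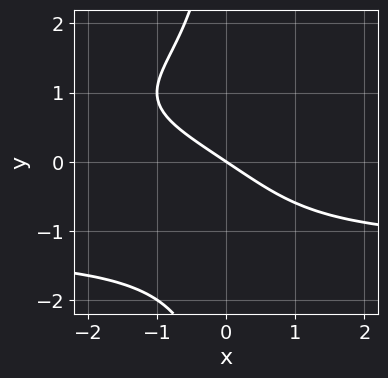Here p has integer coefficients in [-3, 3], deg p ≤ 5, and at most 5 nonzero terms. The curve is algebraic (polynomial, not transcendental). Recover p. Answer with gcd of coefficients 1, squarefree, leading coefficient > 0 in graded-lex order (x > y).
x*y^3 + 2*x + 3*y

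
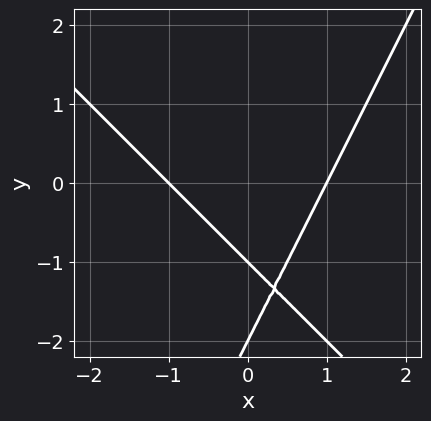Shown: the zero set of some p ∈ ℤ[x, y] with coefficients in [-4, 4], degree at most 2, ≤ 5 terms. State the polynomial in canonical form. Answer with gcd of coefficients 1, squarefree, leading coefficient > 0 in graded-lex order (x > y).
First, the degree is 2 — no degree-1 curve has this shape.
Next, observable constraints: the x-axis gridline crossings are at x ∈ {-1, 1}; among the integer gridlines, it crosses the y-axis at y ∈ {-2, -1}.
Finally, putting this together gives p.

2*x^2 + x*y - y^2 - 3*y - 2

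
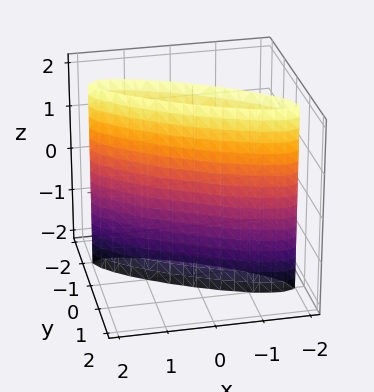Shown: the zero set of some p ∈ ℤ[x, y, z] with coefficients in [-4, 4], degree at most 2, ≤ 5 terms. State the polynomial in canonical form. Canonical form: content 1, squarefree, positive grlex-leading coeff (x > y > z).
(a) deg p = 2. No degree-1 surface has this shape.
(b) Against the integer gridlines: the x-axis gridline crossings are at x ∈ {-1, 1}; it misses every integer gridline on the z-axis.
(c) Fitting integer coefficients to these (and the overall shape) gives p.

x^2 + 3*x*y + 3*y^2 - 1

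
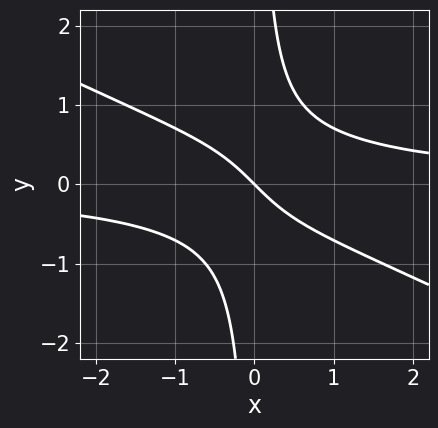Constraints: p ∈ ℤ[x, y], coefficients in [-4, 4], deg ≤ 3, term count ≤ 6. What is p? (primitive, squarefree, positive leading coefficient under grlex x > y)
x^2*y + 2*x*y^2 - x - y

Degree: a generic line meets the curve in up to 3 points, so deg p = 3.
Observable constraints: one y-axis crossing is at y = 0; it meets the x-axis at x = 0 (among the integer gridlines).
These observations pin down the coefficients.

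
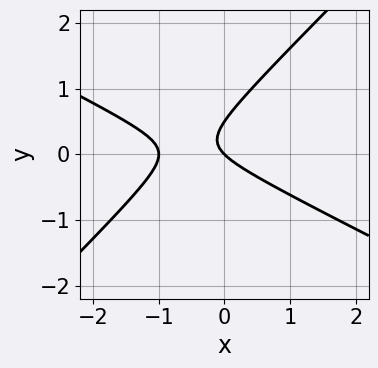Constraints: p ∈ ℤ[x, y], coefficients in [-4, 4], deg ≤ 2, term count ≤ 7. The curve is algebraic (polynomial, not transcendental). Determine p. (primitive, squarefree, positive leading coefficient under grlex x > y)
(a) The degree is 2 — a generic line meets the curve in up to 2 points.
(b) From the visible intercepts: the x-axis gridline crossings are at x ∈ {-1, 0}; it meets the y-axis at y = 0 (among the integer gridlines).
(c) Together with the visible shape, these determine p as stated.

x^2 + x*y - 2*y^2 + x + y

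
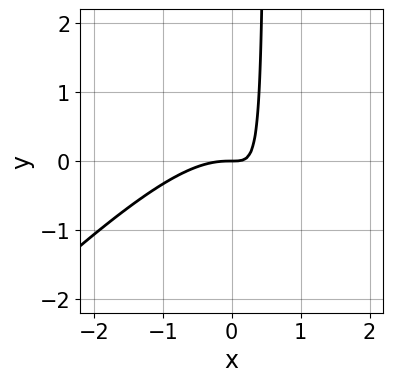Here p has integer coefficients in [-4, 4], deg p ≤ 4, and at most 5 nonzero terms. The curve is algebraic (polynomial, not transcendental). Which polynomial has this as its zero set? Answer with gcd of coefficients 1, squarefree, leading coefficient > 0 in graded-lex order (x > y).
2*x^3 - 2*x^2*y + 3*x*y - y

Degree: no degree-2 curve has this shape, so deg p = 3.
Reading off the gridlines: one x-axis crossing is at x = 0; one y-axis crossing is at y = 0.
Assembling these constraints gives the stated polynomial.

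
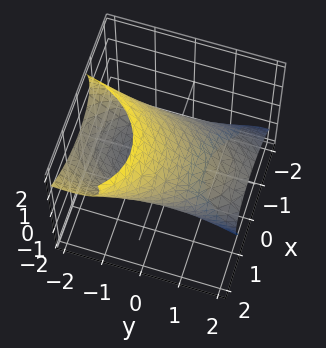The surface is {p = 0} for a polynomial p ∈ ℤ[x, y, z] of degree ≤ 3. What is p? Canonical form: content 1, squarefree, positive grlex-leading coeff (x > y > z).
First, deg p = 2.
Finally, the integer polynomial consistent with all of this is the stated p.

2*x^2 - 2*x*z + y^2 + 3*y*z + 2*z^2 - 3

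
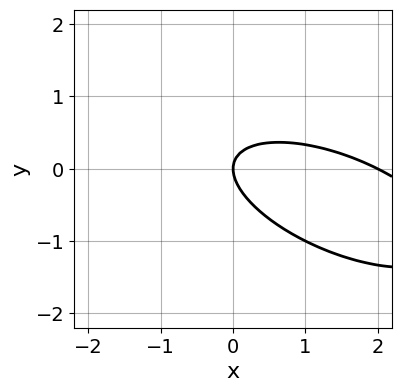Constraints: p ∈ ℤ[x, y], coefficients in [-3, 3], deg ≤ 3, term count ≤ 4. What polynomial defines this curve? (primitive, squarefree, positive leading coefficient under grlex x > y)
x^2 + 2*x*y + 3*y^2 - 2*x

(a) The degree is 2 — the shape is more complex than any degree-1 curve.
(b) Against the integer gridlines: the x-axis gridline crossings are at x ∈ {0, 2}; it crosses the y-axis at the gridline y = 0.
(c) The integer polynomial consistent with all of this is the stated p.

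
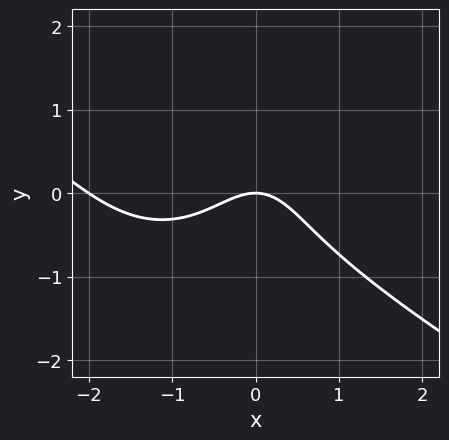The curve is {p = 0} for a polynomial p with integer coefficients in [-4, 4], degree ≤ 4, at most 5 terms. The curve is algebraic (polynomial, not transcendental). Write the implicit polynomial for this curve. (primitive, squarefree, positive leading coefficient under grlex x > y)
x^3 + x^2*y + 2*y^3 + 2*x^2 + 2*y

(a) The degree is 3 — a generic line meets the curve in up to 3 points.
(b) Reading off the gridlines: among the integer gridlines, it crosses the x-axis at x ∈ {-2, 0}; one y-axis crossing is at y = 0.
(c) The integer polynomial consistent with all of this is the stated p.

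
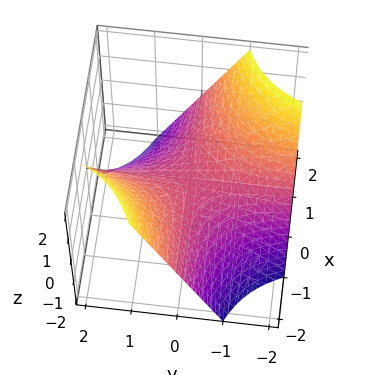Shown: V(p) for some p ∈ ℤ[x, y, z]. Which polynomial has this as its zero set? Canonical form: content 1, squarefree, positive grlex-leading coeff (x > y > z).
First, deg p = 2. A hyperbolic paraboloid; a quadric.
Next, against the integer gridlines: it crosses the z-axis at the gridline z = 0; every point of the y-axis in the box is on the surface; the visible x-axis segment lies entirely on the surface.
Finally, these observations pin down the coefficients.

x*y + z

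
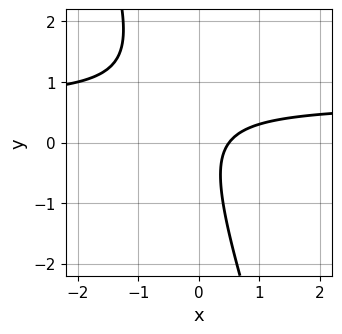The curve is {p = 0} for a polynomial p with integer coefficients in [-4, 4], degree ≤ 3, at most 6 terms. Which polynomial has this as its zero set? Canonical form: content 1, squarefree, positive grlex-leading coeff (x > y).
deg p = 2.
Checking where it meets the axes: it misses every integer gridline on the y-axis.
These observations pin down the coefficients.

3*x*y + y^2 - 2*x + 1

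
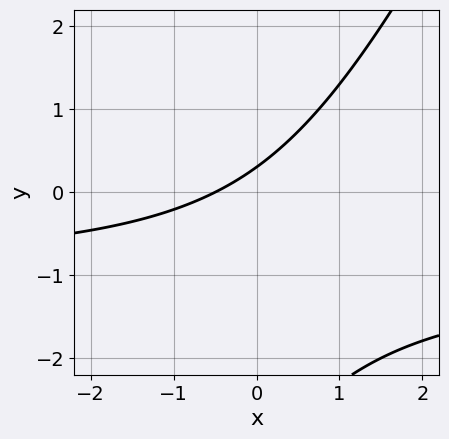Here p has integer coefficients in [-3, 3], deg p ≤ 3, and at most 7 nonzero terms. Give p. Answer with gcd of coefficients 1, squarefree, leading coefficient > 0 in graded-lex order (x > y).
2*x*y - y^2 + 2*x - 3*y + 1

(a) Degree: a generic line meets the curve in up to 2 points, so deg p = 2.
(b) Solving for integer coefficients yields p as stated.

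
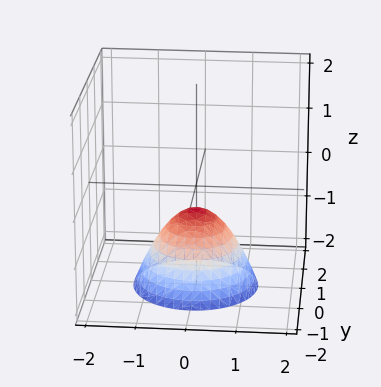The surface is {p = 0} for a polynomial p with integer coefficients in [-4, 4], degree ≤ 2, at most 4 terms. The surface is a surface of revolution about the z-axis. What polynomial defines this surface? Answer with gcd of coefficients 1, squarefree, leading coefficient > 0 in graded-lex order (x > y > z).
2*x^2 + 2*y^2 + 2*z + 1

deg p = 2. The shape is more complex than any degree-1 surface.
Symmetries: every cross-section ⟂ z is a circle, so x, y appear only via x² + y².
Reading off the gridlines: a circular section at z = -2 has radius between 1 and 2; no x-intercept at any integer in the box; the surface avoids every integer y-axis point in the box.
Fitting integer coefficients to these (and the overall shape) gives p.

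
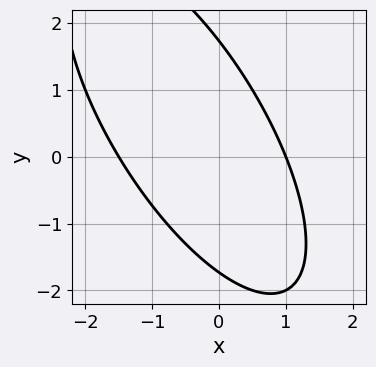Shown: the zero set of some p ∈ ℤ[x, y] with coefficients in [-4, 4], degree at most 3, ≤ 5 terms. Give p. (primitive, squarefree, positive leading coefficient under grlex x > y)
(a) deg p = 2. A generic line meets the curve in up to 2 points.
(b) Checking where it meets the axes: it meets the x-axis at x = 1 (among the integer gridlines).
(c) Putting this together gives p.

2*x^2 + 2*x*y + y^2 + x - 3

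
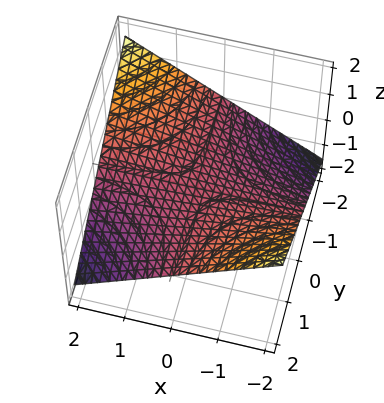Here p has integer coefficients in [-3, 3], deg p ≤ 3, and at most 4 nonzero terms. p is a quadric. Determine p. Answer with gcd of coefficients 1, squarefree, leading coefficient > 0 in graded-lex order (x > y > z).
First, degree: a saddle surface; a quadric, so deg p = 2.
Then, from the visible intercepts: every point of the y-axis in the box is on the surface; every point of the x-axis in the box is on the surface.
Finally, fitting integer coefficients to these (and the overall shape) gives p.

x*y + 3*z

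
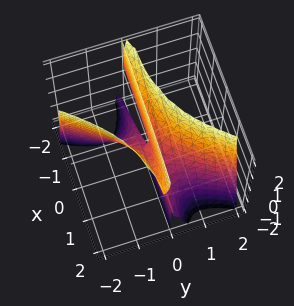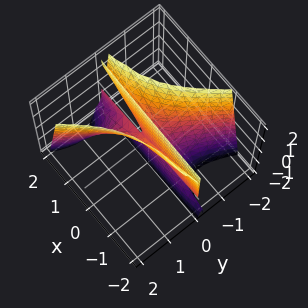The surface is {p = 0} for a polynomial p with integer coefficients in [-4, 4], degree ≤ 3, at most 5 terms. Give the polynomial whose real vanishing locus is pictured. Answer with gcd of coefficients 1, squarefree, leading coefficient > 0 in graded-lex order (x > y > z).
3*x*y^2 - 2*y^3 - y^2 + y*z

(a) The degree is 3 — a generic line meets the surface in up to 3 points.
(b) Reading off the gridlines: every point of the x-axis in the box is on the surface; the visible z-axis segment lies entirely on the surface.
(c) Together with the visible shape, these determine p as stated.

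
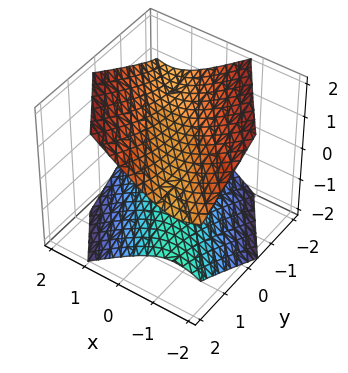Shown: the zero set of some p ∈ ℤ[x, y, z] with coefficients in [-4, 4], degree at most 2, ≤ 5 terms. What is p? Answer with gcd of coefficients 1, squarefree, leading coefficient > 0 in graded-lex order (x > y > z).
1. I count 2 distinct pieces. They look like related sheets of one shape, so recover p as a whole.
2. deg p = 2. A generic line meets the surface in up to 2 points.
3. From the visible intercepts: it misses every integer gridline on the y-axis; no x-intercept at any integer in the box.
4. These observations pin down the coefficients.

2*x^2 + 3*x*y + y^2 - 3*z^2 + 2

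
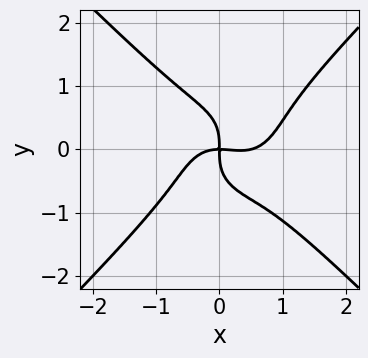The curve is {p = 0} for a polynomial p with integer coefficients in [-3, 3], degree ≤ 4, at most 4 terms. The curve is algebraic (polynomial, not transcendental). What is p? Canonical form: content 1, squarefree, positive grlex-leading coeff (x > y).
2*x^4 - 2*y^4 - x^3 - 2*x*y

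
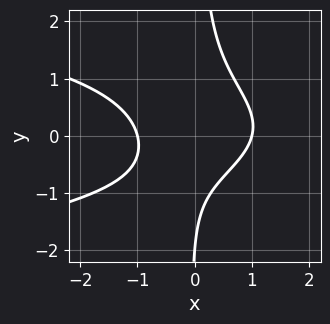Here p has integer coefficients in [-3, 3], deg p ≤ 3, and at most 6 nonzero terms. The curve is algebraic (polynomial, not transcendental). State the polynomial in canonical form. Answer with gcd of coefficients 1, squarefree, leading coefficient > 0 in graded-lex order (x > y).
First, the degree is 3 — no degree-2 curve has this shape.
Then, checking where it meets the axes: among the integer gridlines, it crosses the x-axis at x ∈ {-1, 1}; it meets the y-axis at y = -2 (among the integer gridlines).
Finally, matching integer coefficients to the picture gives p.

3*x*y^2 + 2*x^2 - y - 2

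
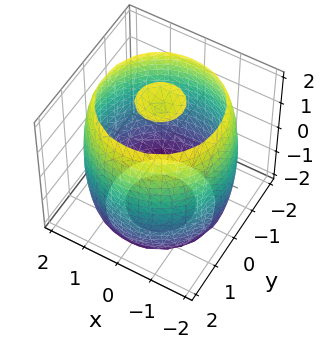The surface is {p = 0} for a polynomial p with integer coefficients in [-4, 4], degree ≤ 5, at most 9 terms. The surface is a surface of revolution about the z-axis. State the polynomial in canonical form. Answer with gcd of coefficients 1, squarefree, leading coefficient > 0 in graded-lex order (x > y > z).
1. I count 3 distinct pieces. They look like related sheets of one shape, so recover p as a whole.
2. Degree: no degree-3 surface has this shape, so deg p = 4.
3. Symmetry: every cross-section ⟂ z is a circle, so x, y appear only via x² + y².
4. From the axis intercepts and sections: a circular section at z = 2 has radius between 0 and 1.
5. The integer polynomial consistent with all of this is the stated p.

x^4 + 2*x^2*y^2 + y^4 - 3*x^2 - 3*y^2 + z^2 - 3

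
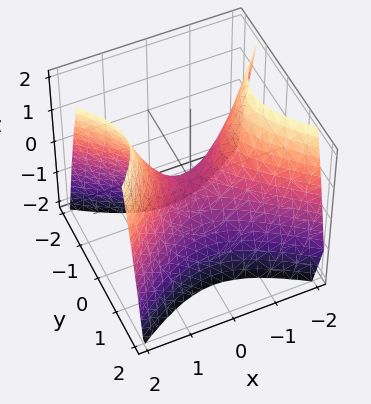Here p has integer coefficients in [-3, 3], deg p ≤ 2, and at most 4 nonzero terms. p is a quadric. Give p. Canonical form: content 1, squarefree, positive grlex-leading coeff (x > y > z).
Degree: a saddle surface; a quadric, so deg p = 2.
Symmetries: it's symmetric under y → −y, forcing even powers of y; it's symmetric under x → −x, forcing even powers of x.
From the visible intercepts: it crosses the z-axis at the gridline z = 0; it crosses the y-axis at the gridline y = 0.
The integer polynomial consistent with all of this is the stated p.

2*x^2 - 3*y^2 - 2*z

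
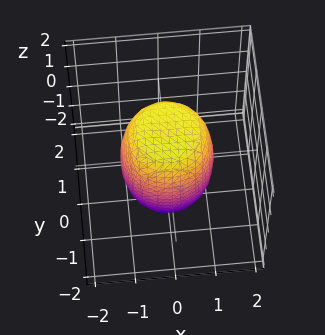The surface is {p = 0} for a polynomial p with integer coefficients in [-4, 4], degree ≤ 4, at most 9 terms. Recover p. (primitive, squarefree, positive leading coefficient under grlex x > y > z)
2*x^4 + 4*x^2*y^2 + 2*y^4 - x^2 - y^2 + z^2 - 2

First, the degree is 4 — a generic line meets the surface in up to 4 points.
Then, by symmetry, the surface is invariant under rotation about z: p = q(x² + y², z).
Then, reading off the gridlines: a circular section at z = 0 has radius between 1 and 2.
Finally, these observations pin down the coefficients.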